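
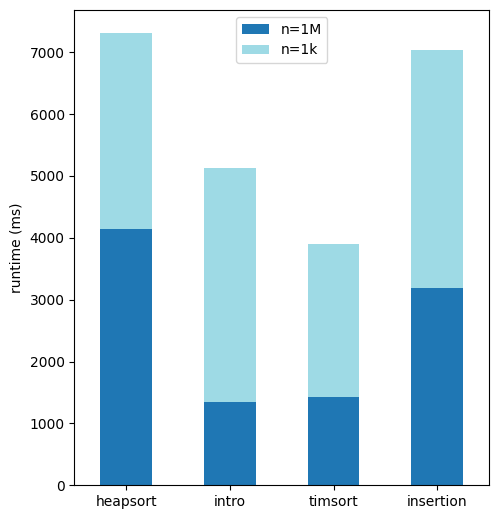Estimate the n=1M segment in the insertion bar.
≈ 3000

n=1M top ≈ 3000, bottom ≈ 0; segment ≈ 3000.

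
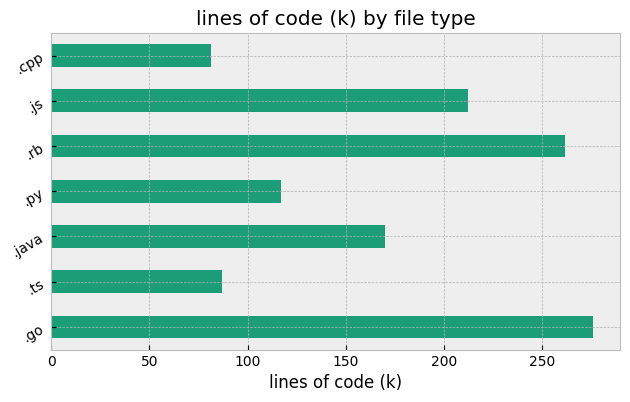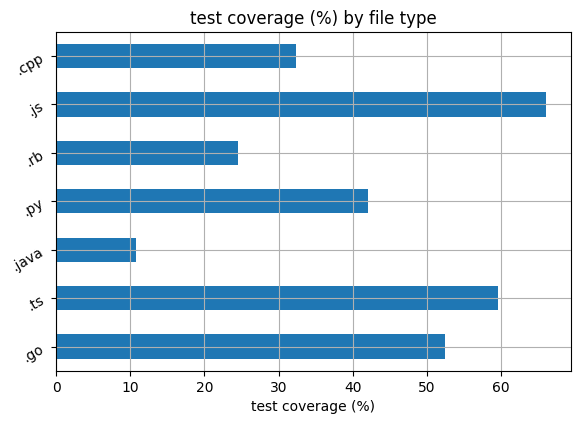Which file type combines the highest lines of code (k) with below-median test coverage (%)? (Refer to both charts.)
.rb

Chart 2 median test coverage (%) ≈ 40; below-median file types: .java, .rb, .cpp. Among those, .rb has the highest lines of code (k) (≈ 250).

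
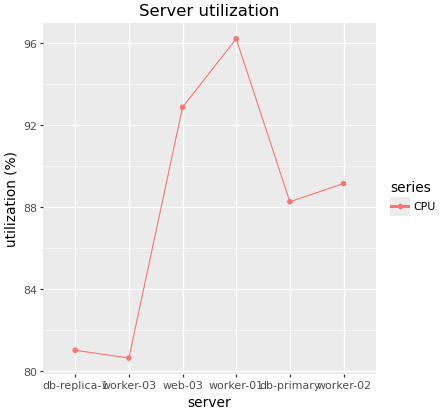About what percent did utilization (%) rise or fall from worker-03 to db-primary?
≈ +10%

worker-03 ≈ 80, db-primary ≈ 88; (88 − 80) / 80 ≈ +10%.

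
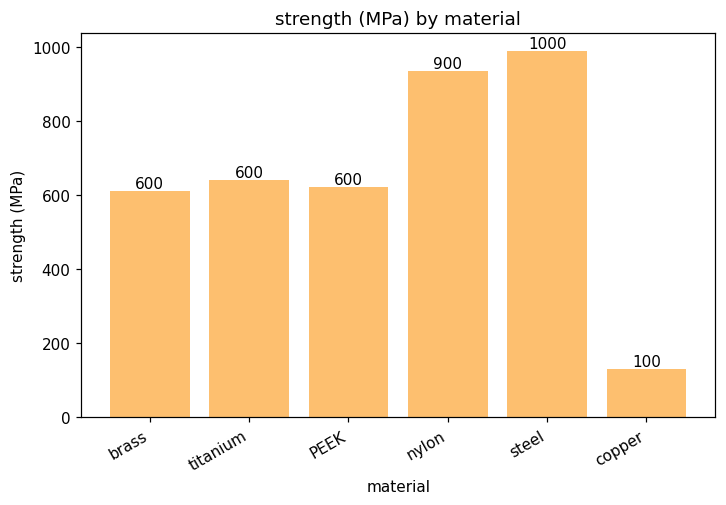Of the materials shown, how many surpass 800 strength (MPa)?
2

Above 800: nylon, steel.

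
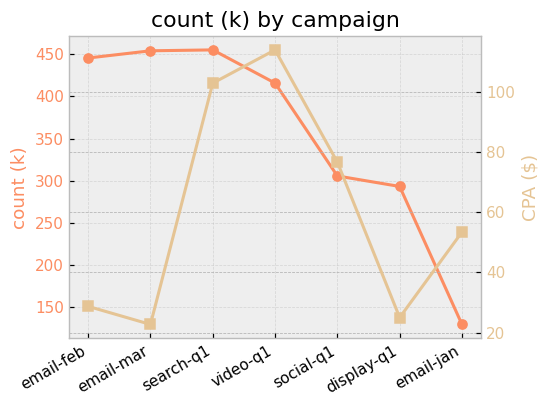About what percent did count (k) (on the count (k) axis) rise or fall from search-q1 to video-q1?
≈ -11.1%

search-q1 ≈ 450, video-q1 ≈ 400; (400 − 450) / 450 ≈ -11.1%.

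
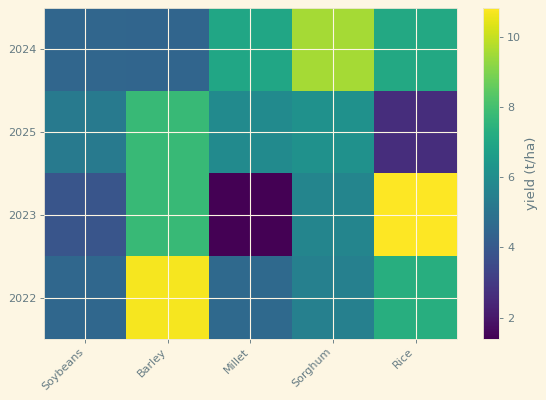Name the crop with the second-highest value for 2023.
Top 3 for 2023: Rice ≈ 11, Barley ≈ 8, Sorghum ≈ 6.

Barley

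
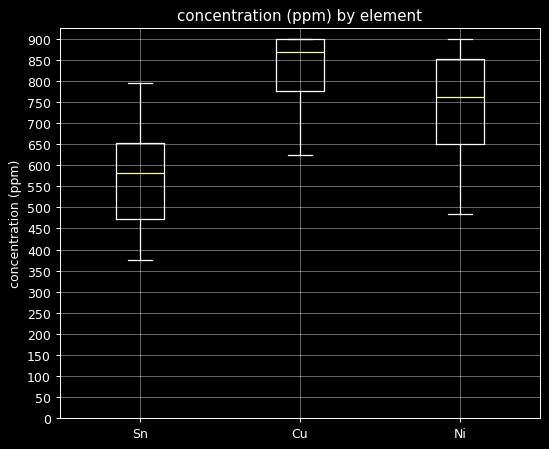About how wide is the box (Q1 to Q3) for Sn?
≈ 200

Q3 ≈ 650, Q1 ≈ 450; IQR ≈ 200.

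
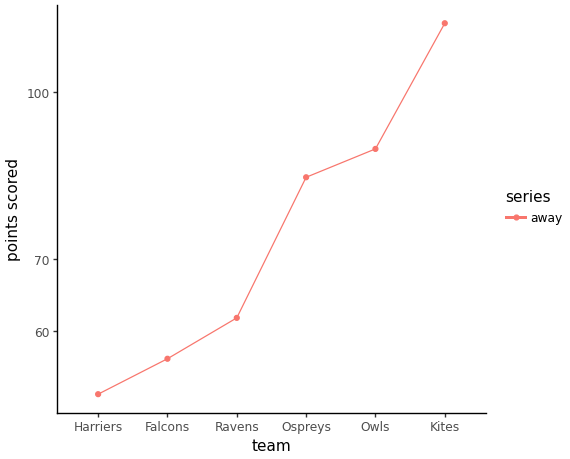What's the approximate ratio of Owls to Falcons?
Owls ≈ 90, Falcons ≈ 60; 90/60 ≈ 1.5.

≈ 1.5×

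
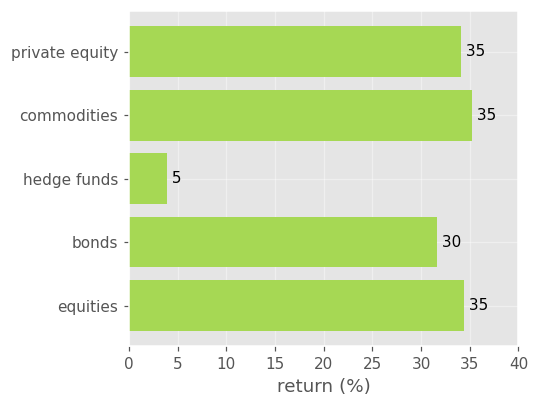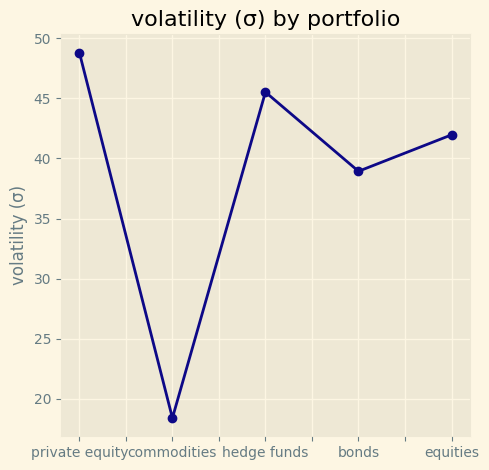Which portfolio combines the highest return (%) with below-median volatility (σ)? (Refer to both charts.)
commodities

Chart 2 median volatility (σ) ≈ 40; below-median portfolios: commodities, bonds. Among those, commodities has the highest return (%) (≈ 35).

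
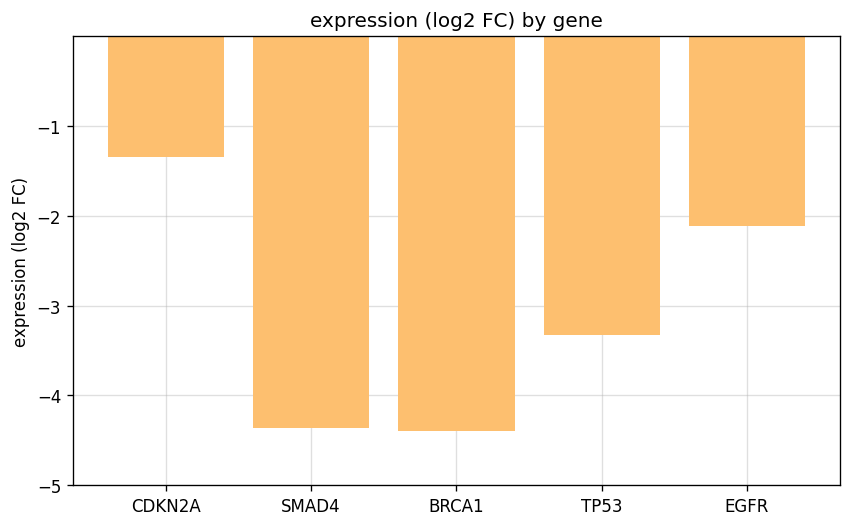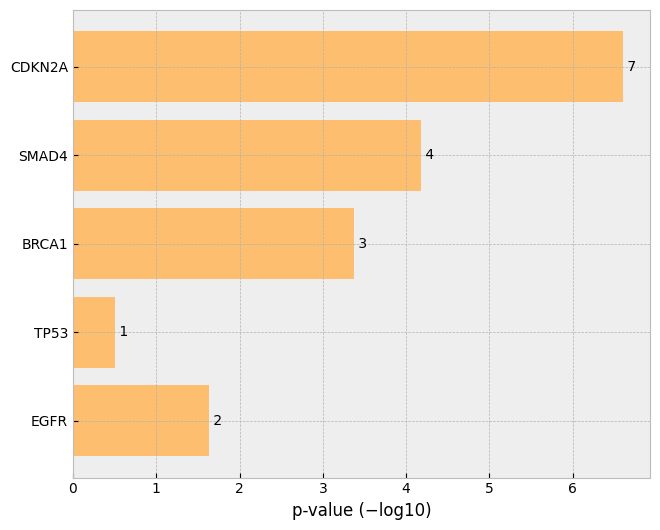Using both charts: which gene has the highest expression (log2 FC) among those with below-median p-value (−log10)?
Chart 2 median p-value (−log10) ≈ 3; below-median genes: TP53, EGFR. Among those, EGFR has the highest expression (log2 FC) (≈ -2).

EGFR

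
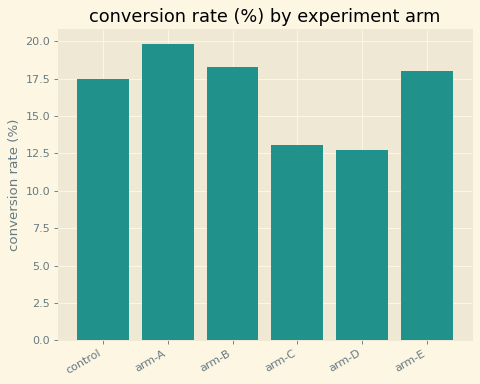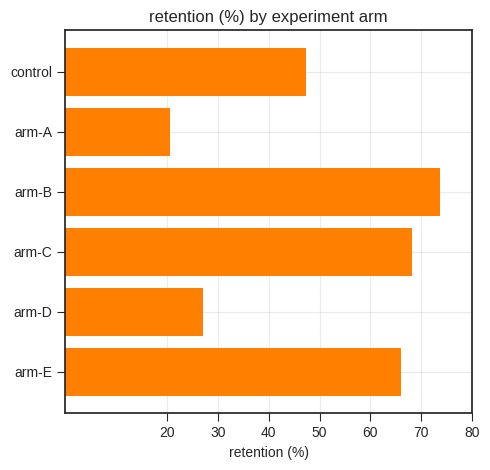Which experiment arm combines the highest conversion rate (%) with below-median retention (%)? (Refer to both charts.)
arm-A

Chart 2 median retention (%) ≈ 60; below-median experiment arms: control, arm-A, arm-D. Among those, arm-A has the highest conversion rate (%) (≈ 20).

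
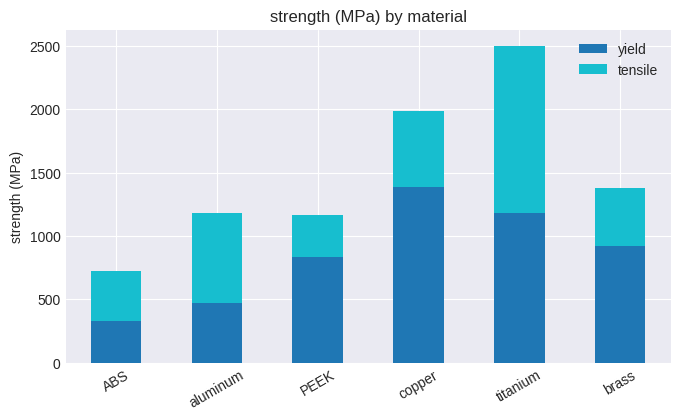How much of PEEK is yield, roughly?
yield top ≈ 1000, bottom ≈ 0; segment ≈ 1000.

≈ 1000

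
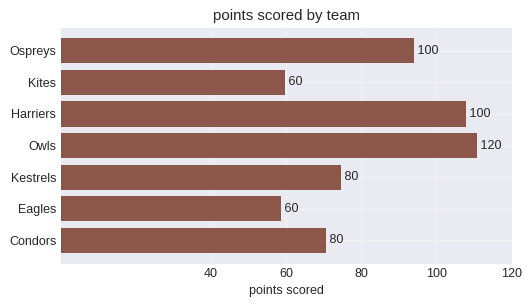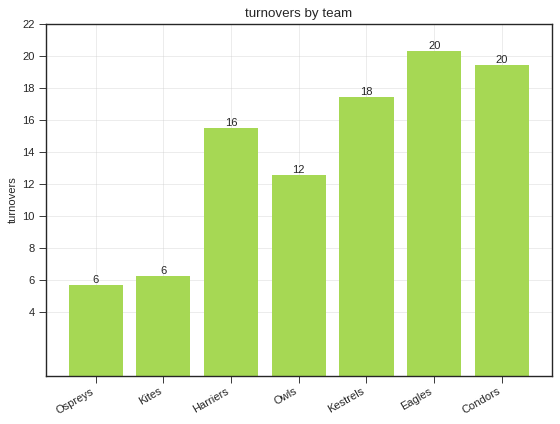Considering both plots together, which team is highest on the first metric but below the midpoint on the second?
Owls

Chart 2 median turnovers ≈ 16; below-median teams: Ospreys, Kites, Owls. Among those, Owls has the highest points scored (≈ 120).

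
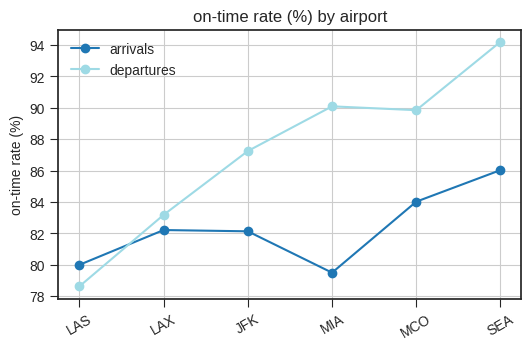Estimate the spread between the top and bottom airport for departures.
≈ 16

Max SEA ≈ 94, min LAS ≈ 78; range ≈ 16.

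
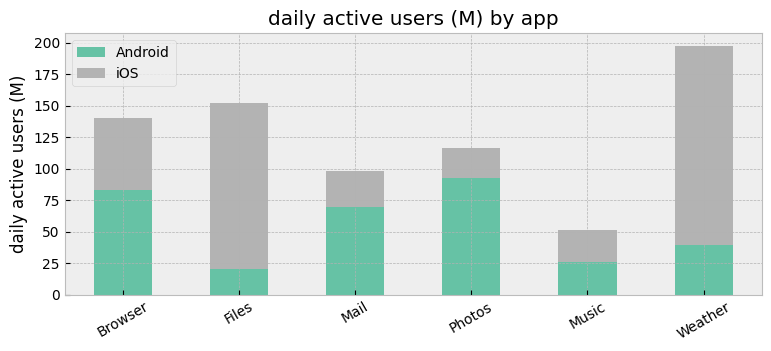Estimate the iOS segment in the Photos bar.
iOS top ≈ 120, bottom ≈ 100; segment ≈ 20.

≈ 20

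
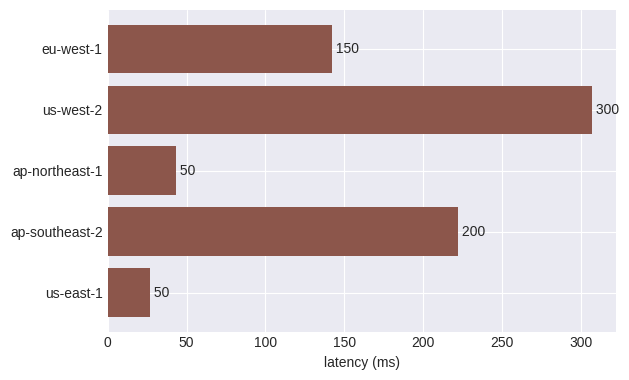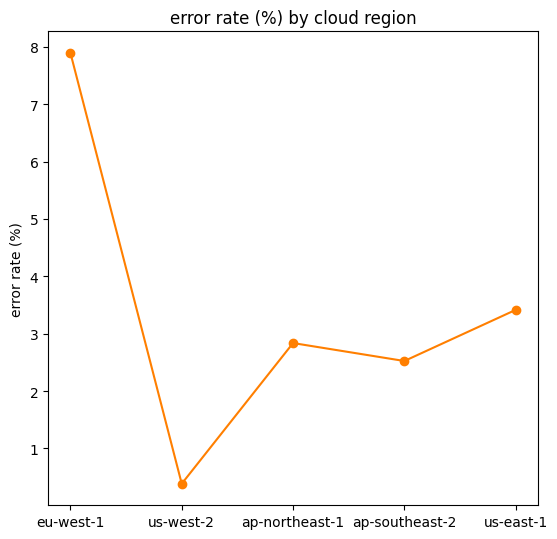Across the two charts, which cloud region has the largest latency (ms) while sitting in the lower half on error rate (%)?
Chart 2 median error rate (%) ≈ 3; below-median cloud regions: us-west-2, ap-southeast-2. Among those, us-west-2 has the highest latency (ms) (≈ 300).

us-west-2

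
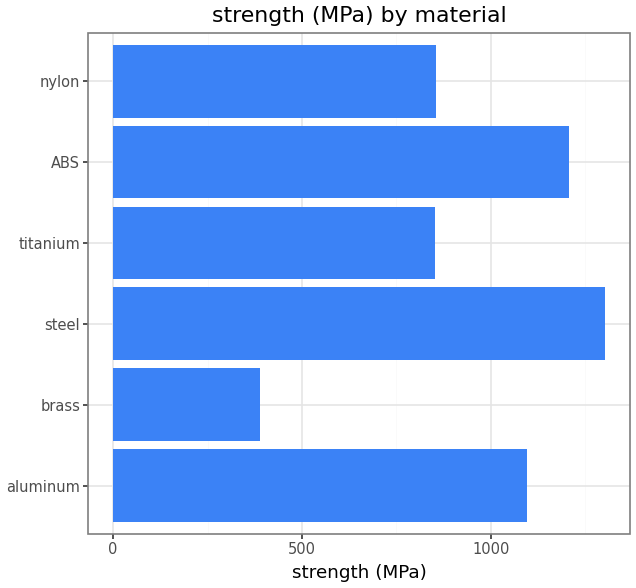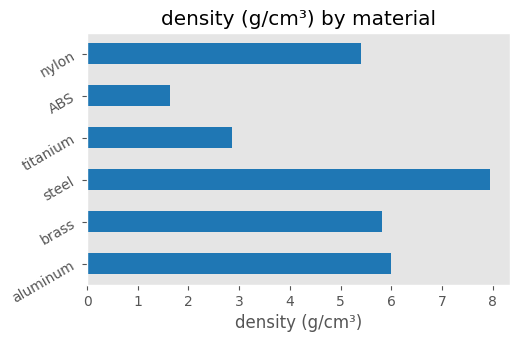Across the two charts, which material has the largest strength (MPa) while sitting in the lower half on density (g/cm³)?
ABS

Chart 2 median density (g/cm³) ≈ 6; below-median materials: titanium, ABS, nylon. Among those, ABS has the highest strength (MPa) (≈ 1200).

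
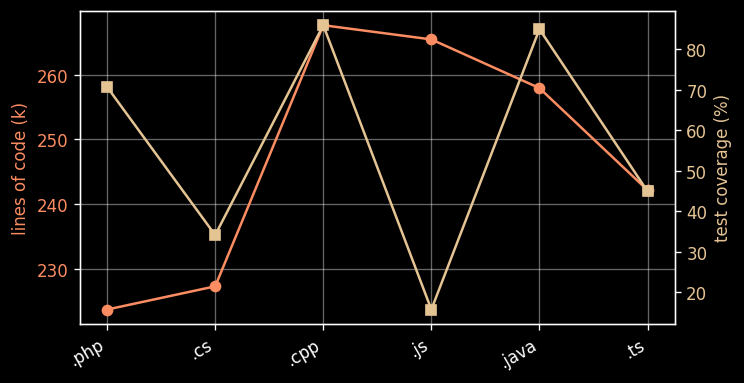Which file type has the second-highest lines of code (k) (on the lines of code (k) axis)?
.js

Top 3 (on the lines of code (k) axis): .cpp ≈ 270, .js ≈ 265, .java ≈ 260.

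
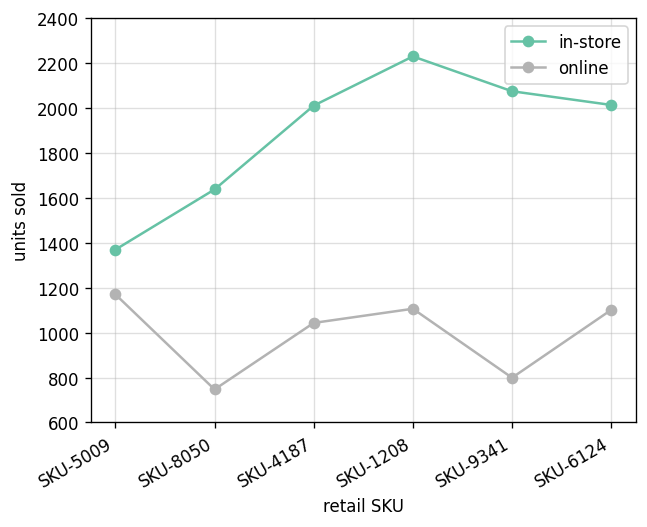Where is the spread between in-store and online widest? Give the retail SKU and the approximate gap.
SKU-9341, ≈ 1200

SKU-9341: in-store ≈ 2000, online ≈ 800 → gap ≈ 1200. Next-largest (SKU-1208) is only ≈ 1000.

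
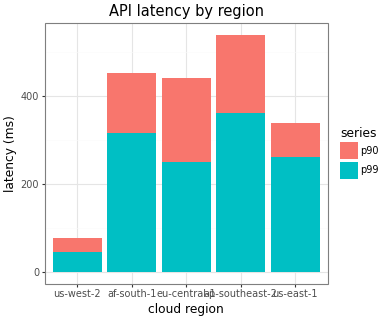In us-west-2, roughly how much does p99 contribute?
≈ 50

p99 top ≈ 50, bottom ≈ 0; segment ≈ 50.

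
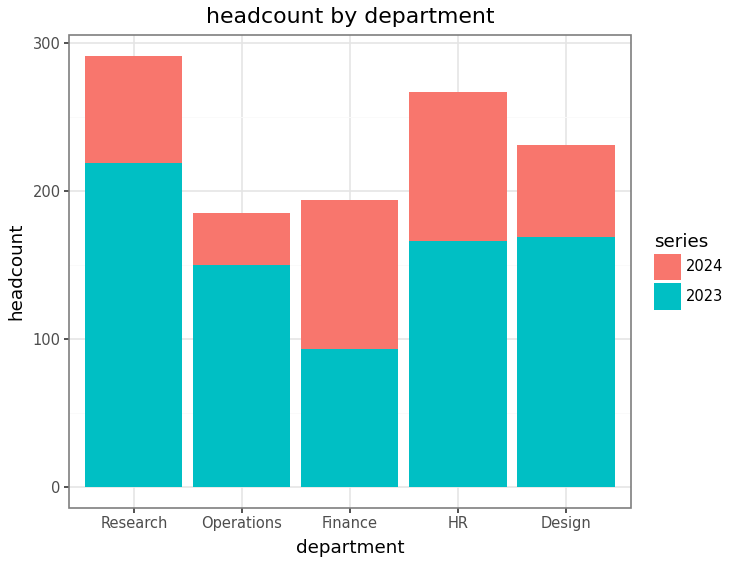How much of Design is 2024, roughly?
2024 top ≈ 225, bottom ≈ 175; segment ≈ 50.

≈ 50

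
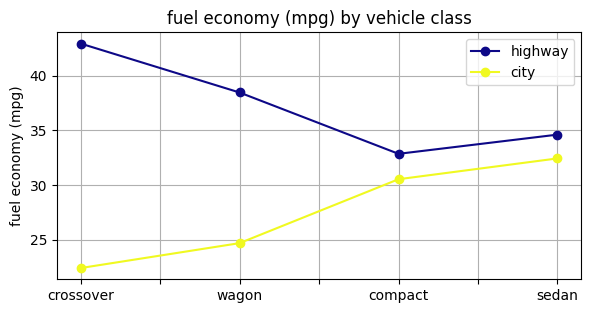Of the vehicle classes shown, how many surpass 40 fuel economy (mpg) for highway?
1

Above 40: crossover.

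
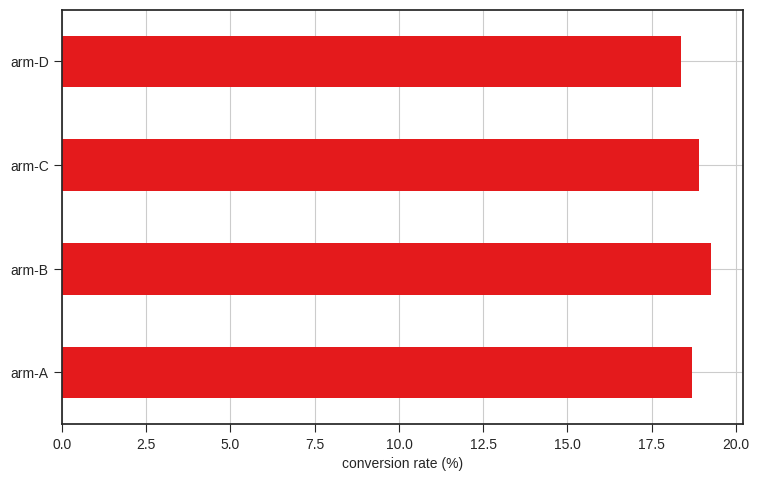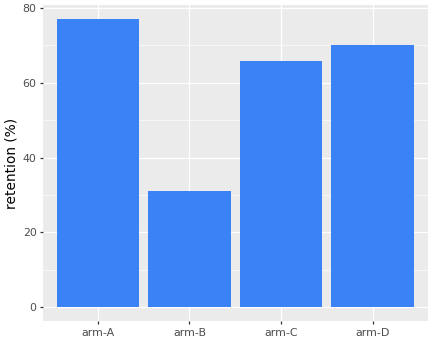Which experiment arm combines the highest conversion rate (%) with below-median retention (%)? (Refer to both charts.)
arm-B

Chart 2 median retention (%) ≈ 70; below-median experiment arms: arm-B, arm-C. Among those, arm-B has the highest conversion rate (%) (≈ 20).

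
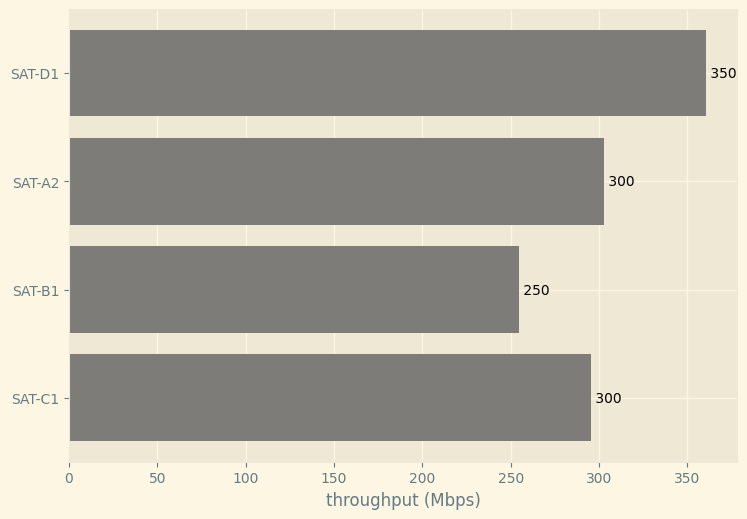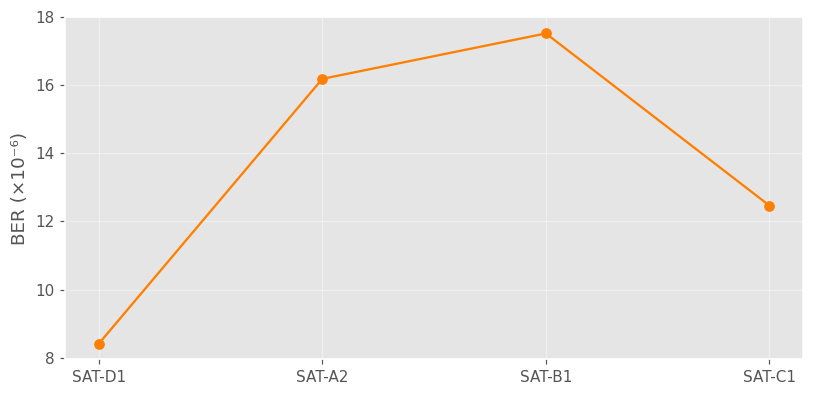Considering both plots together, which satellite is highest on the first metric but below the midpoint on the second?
Chart 2 median BER (×10⁻⁶) ≈ 14; below-median satellites: SAT-D1, SAT-C1. Among those, SAT-D1 has the highest throughput (Mbps) (≈ 350).

SAT-D1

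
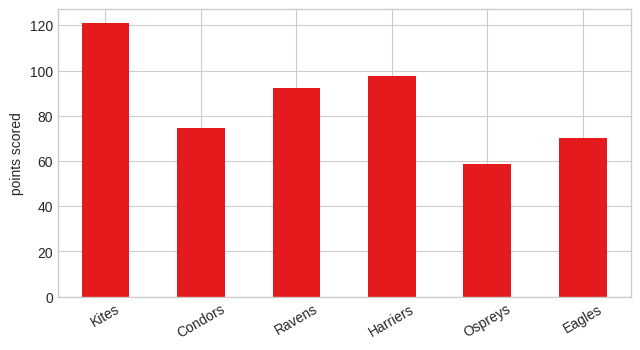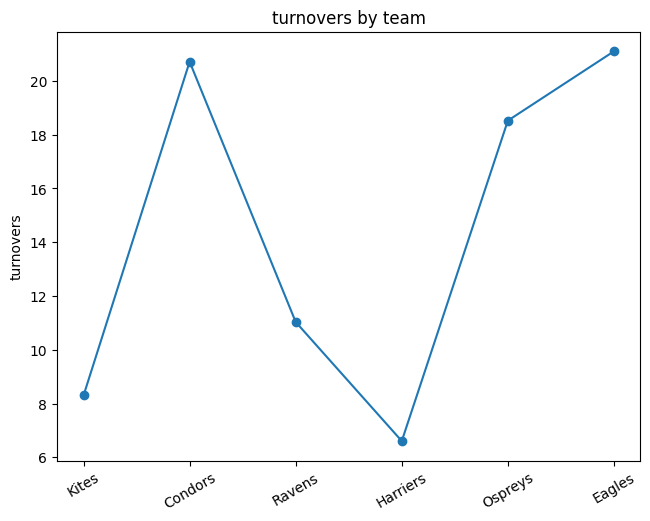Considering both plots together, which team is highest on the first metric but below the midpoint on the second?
Chart 2 median turnovers ≈ 14; below-median teams: Kites, Ravens, Harriers. Among those, Kites has the highest points scored (≈ 120).

Kites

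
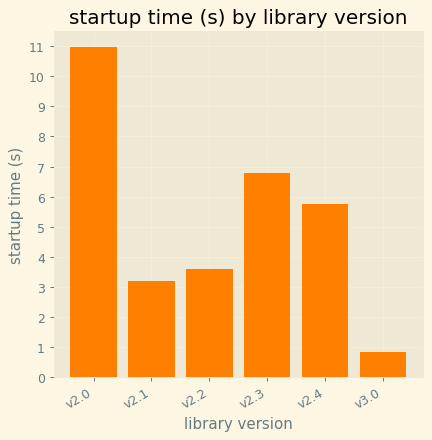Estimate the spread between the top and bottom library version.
≈ 10

Max v2.0 ≈ 11, min v3.0 ≈ 1; range ≈ 10.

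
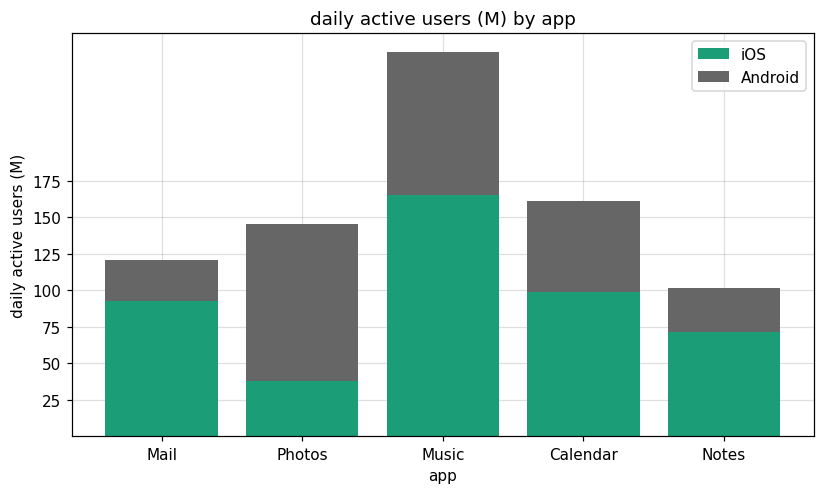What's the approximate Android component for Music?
≈ 100

Android top ≈ 275, bottom ≈ 175; segment ≈ 100.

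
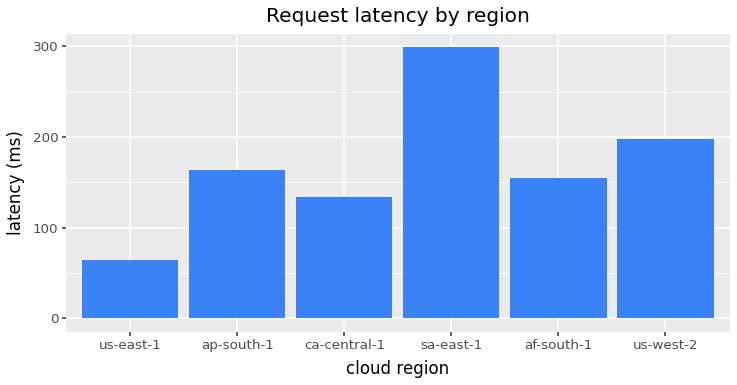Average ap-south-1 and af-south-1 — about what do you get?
(175 + 150) / 2 ≈ 162.

≈ 162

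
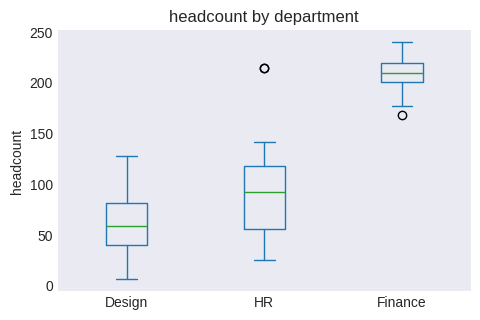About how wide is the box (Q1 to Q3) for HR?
Q3 ≈ 120, Q1 ≈ 60; IQR ≈ 60.

≈ 60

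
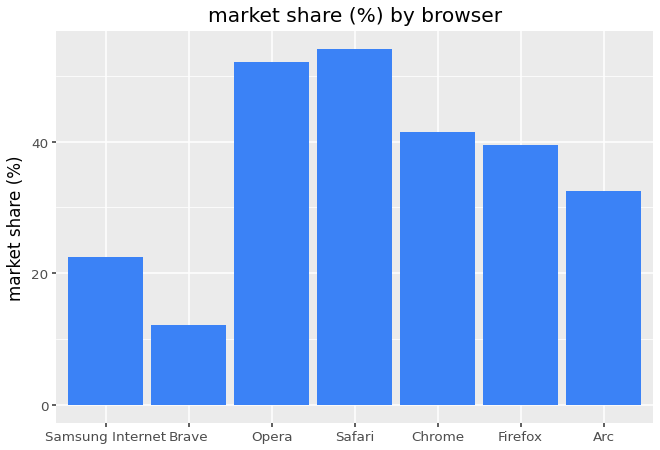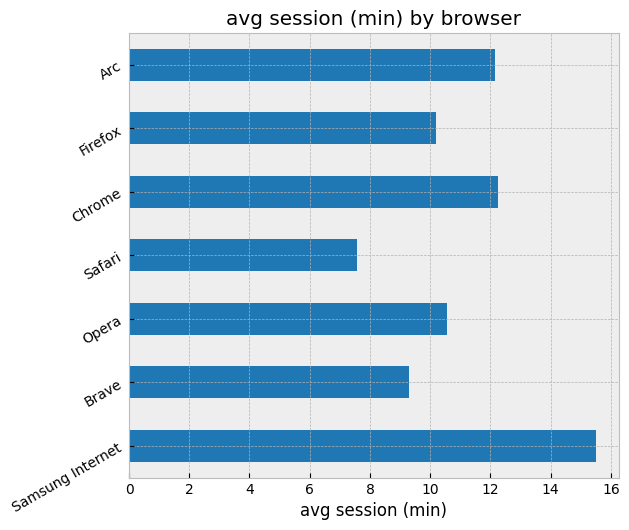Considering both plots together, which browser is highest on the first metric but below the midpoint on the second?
Safari

Chart 2 median avg session (min) ≈ 10; below-median browsers: Brave, Safari, Firefox. Among those, Safari has the highest market share (%) (≈ 55).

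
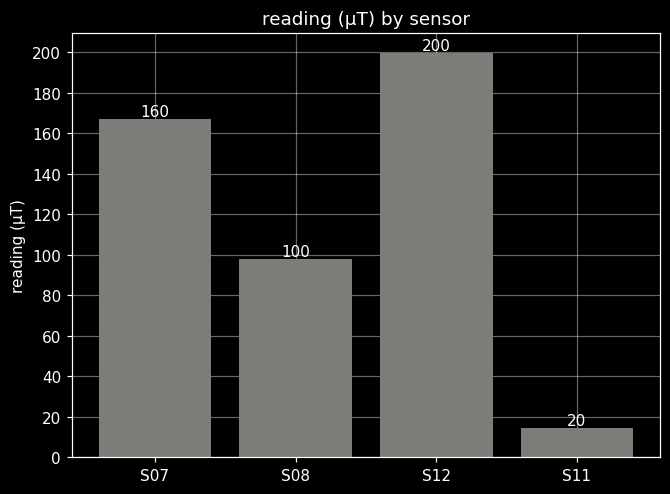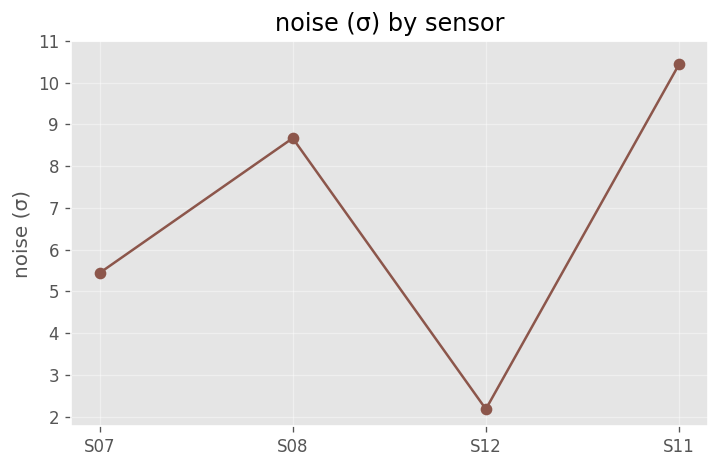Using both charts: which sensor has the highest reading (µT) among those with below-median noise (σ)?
Chart 2 median noise (σ) ≈ 7; below-median sensors: S07, S12. Among those, S12 has the highest reading (µT) (≈ 200).

S12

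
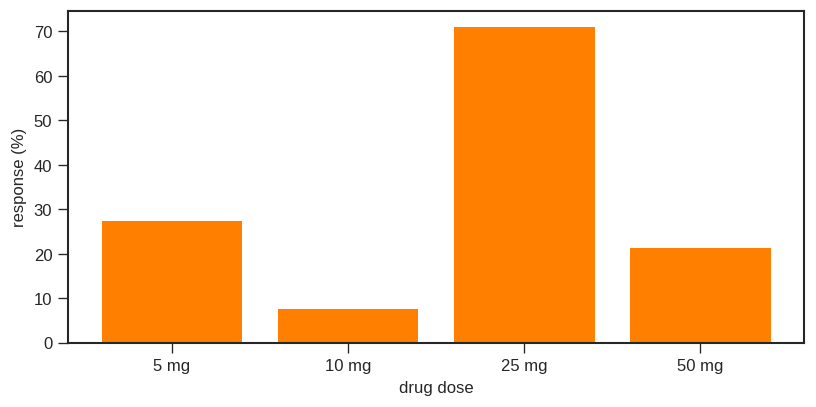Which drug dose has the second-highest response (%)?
Top 3: 25 mg ≈ 70, 5 mg ≈ 30, 50 mg ≈ 20.

5 mg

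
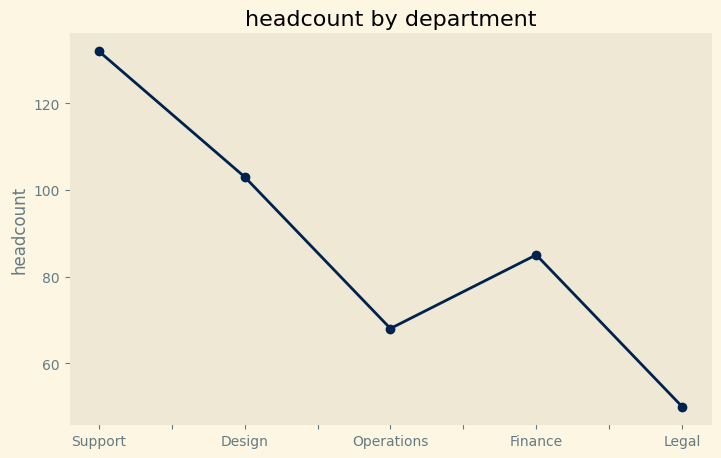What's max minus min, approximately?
≈ 80

Max Support ≈ 130, min Legal ≈ 50; range ≈ 80.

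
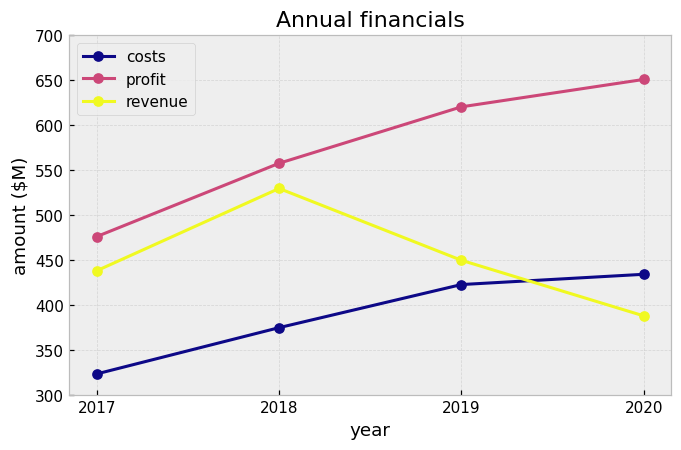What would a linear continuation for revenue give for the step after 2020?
≈ 325

Last three: 550, 450, 400 → slope ≈ -75/step → next ≈ 325.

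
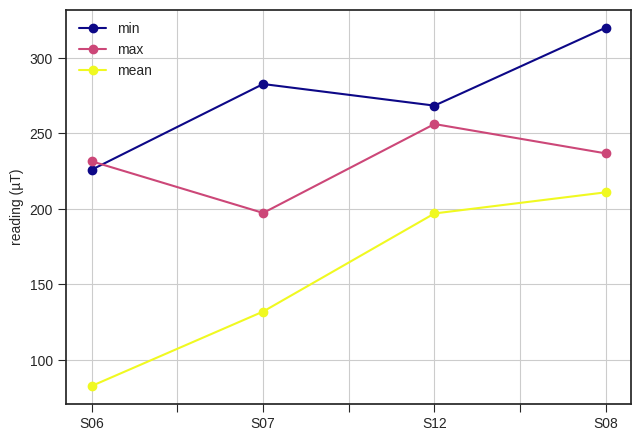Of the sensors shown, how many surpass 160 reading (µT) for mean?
2

Above 160: S12, S08.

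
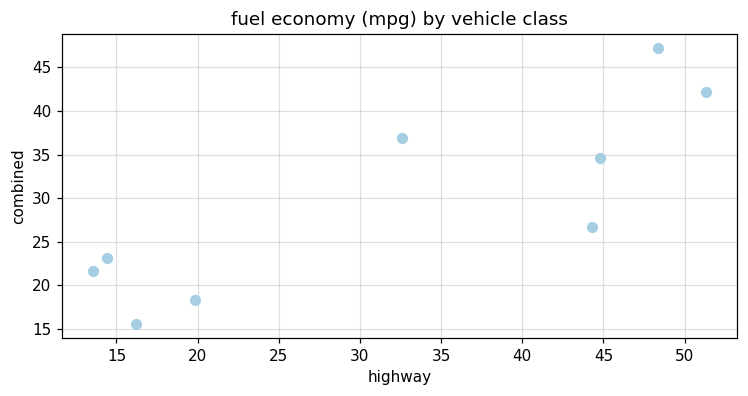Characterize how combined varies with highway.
Points are positively correlated; strong (|r| ≈ 0.8).

positive, strong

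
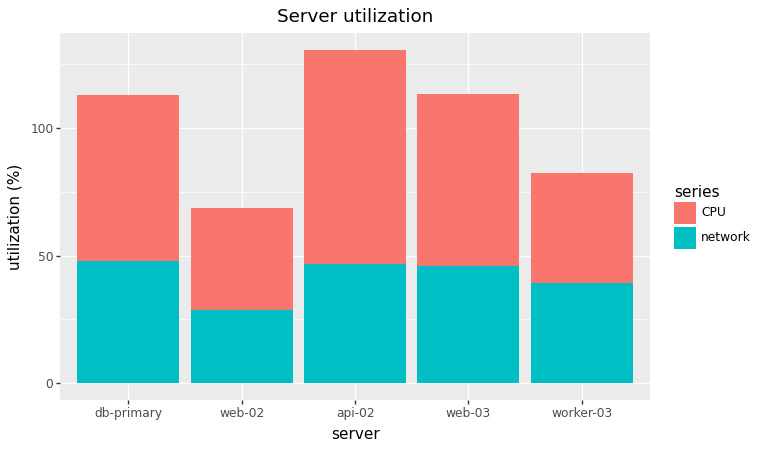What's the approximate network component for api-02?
≈ 40

network top ≈ 40, bottom ≈ 0; segment ≈ 40.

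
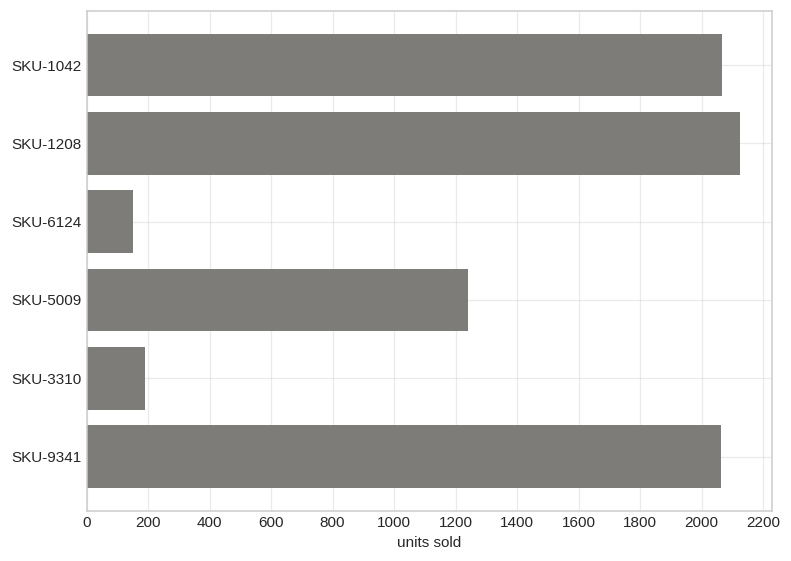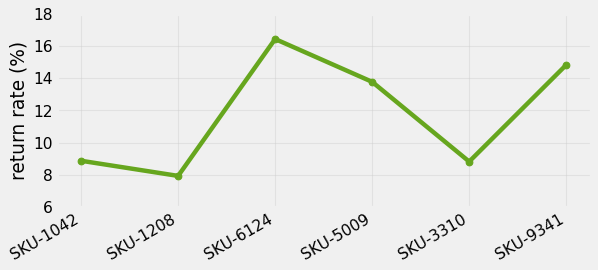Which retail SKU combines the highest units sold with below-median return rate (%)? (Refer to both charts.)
SKU-1208

Chart 2 median return rate (%) ≈ 12; below-median retail SKUs: SKU-1042, SKU-1208, SKU-3310. Among those, SKU-1208 has the highest units sold (≈ 2200).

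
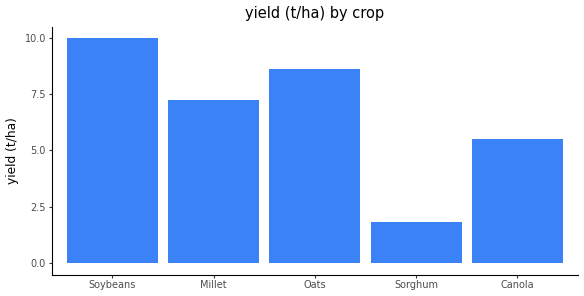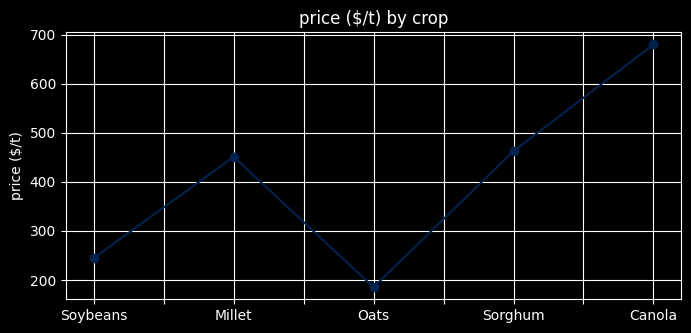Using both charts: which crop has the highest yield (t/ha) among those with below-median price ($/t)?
Chart 2 median price ($/t) ≈ 500; below-median crops: Soybeans, Oats. Among those, Soybeans has the highest yield (t/ha) (≈ 10).

Soybeans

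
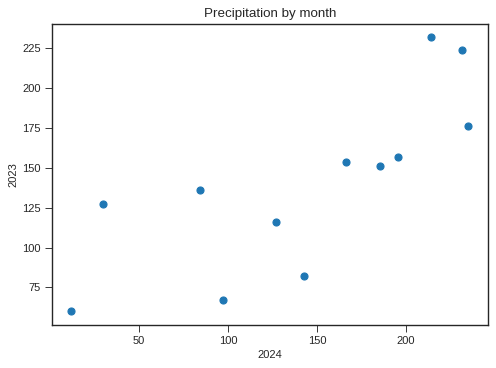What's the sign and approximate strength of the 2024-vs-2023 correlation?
positive, strong

Points are positively correlated; strong (|r| ≈ 0.8).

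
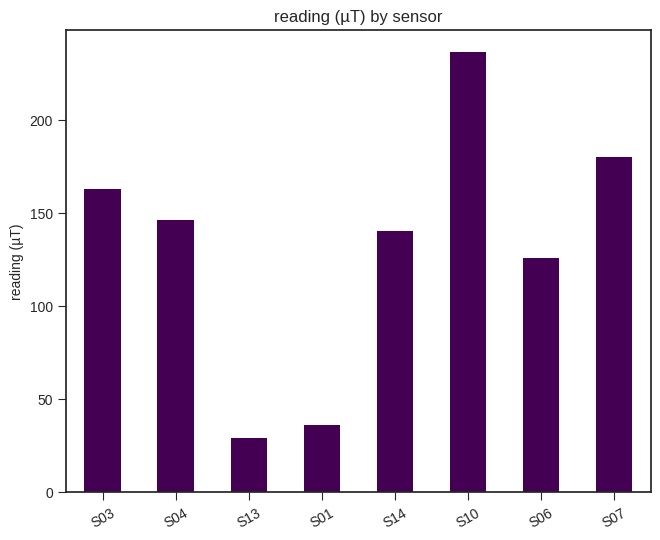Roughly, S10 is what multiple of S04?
S10 ≈ 240, S04 ≈ 140; 240/140 ≈ 1.71.

≈ 1.71×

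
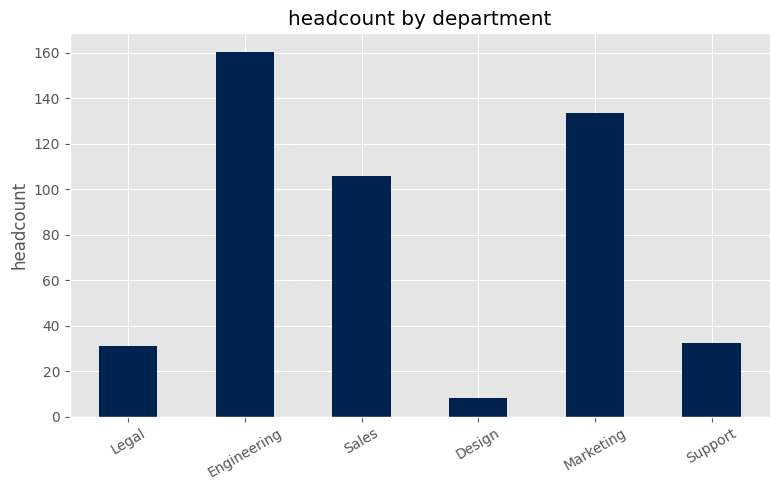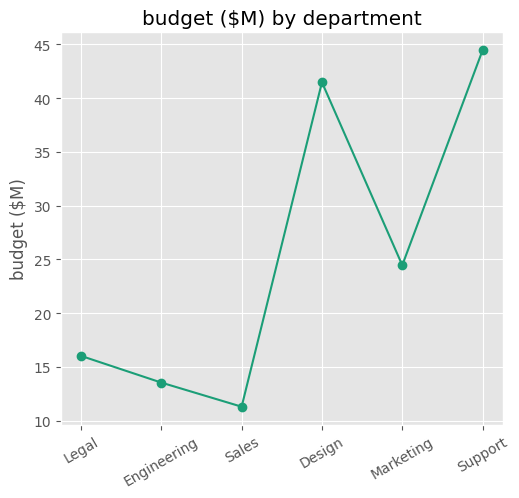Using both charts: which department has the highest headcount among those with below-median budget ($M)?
Chart 2 median budget ($M) ≈ 20; below-median departments: Legal, Engineering, Sales. Among those, Engineering has the highest headcount (≈ 160).

Engineering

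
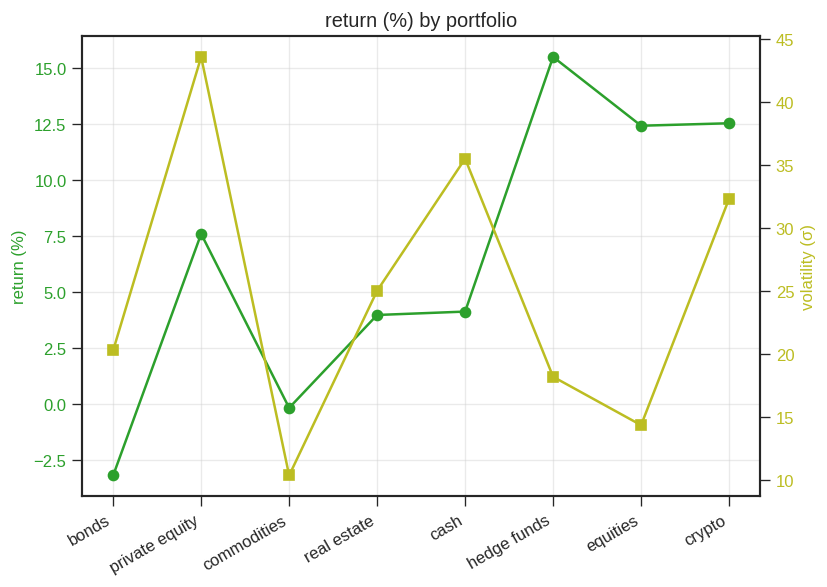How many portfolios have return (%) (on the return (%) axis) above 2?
6

Above 2: private equity, real estate, cash, hedge funds, equities, crypto.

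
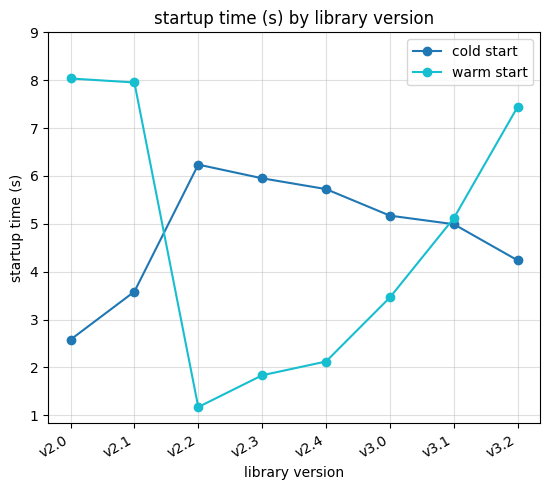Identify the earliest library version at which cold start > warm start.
v2.1: cold start ≈ 4 vs warm start ≈ 8 (not yet); v2.2: cold start ≈ 6 vs warm start ≈ 1 (first crossover).

v2.2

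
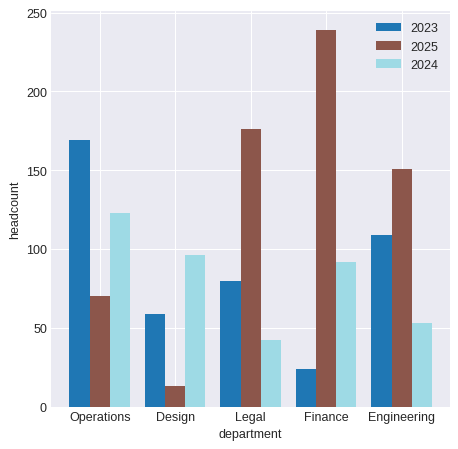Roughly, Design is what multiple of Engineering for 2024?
Design ≈ 100, Engineering ≈ 60; 100/60 ≈ 1.67.

≈ 1.67×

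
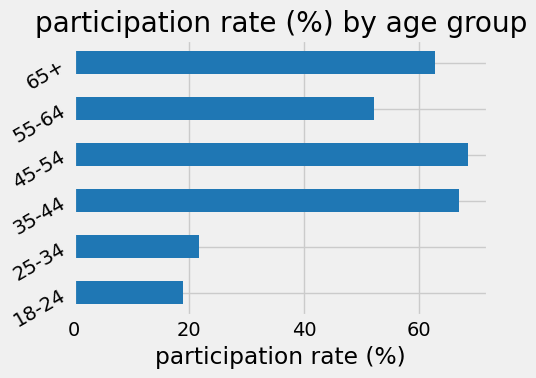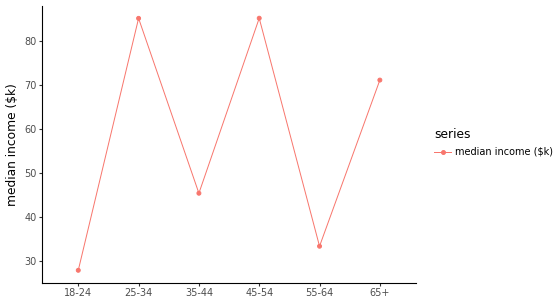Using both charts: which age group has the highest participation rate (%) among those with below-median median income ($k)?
Chart 2 median median income ($k) ≈ 60; below-median age groups: 18-24, 35-44, 55-64. Among those, 35-44 has the highest participation rate (%) (≈ 70).

35-44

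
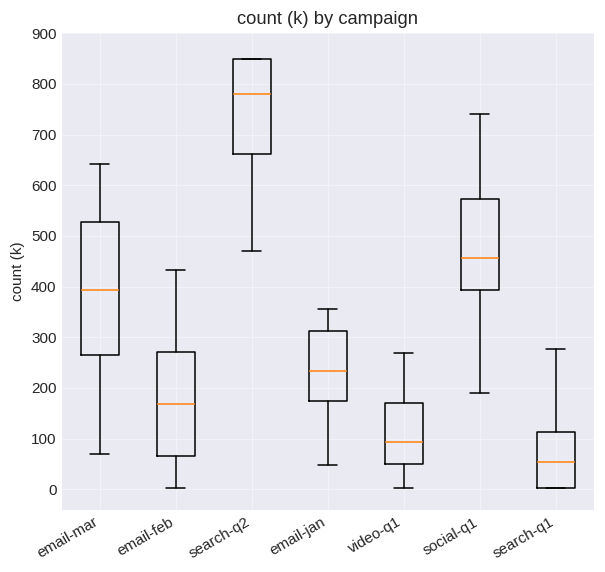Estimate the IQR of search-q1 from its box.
≈ 100

Q3 ≈ 100, Q1 ≈ 0; IQR ≈ 100.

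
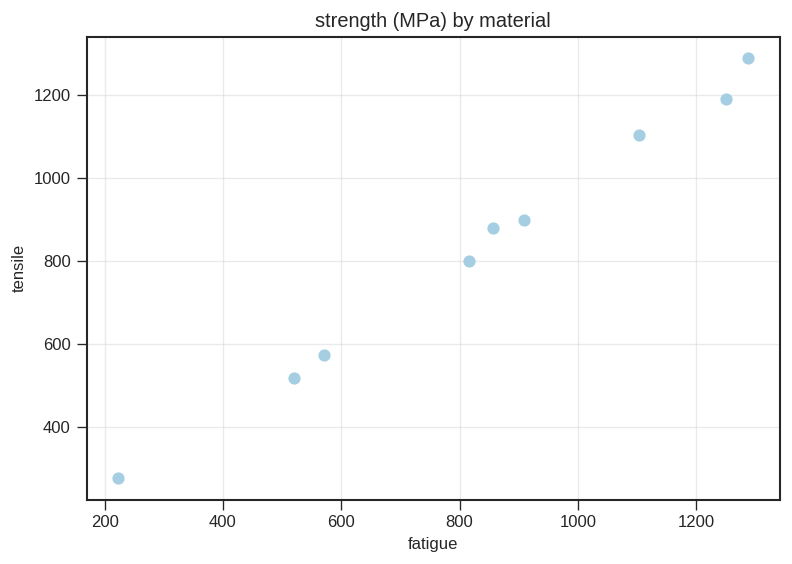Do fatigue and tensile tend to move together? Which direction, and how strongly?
positive, strong

Points are positively correlated; strong (|r| ≈ 1.0).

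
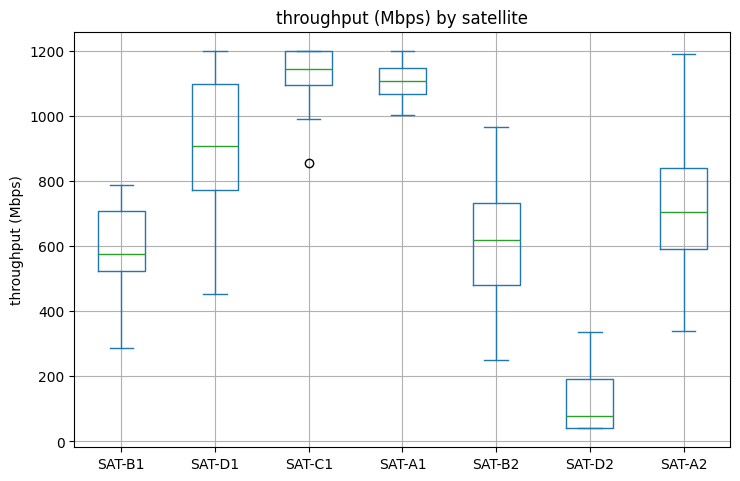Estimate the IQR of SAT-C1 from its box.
Q3 ≈ 1200, Q1 ≈ 1100; IQR ≈ 100.

≈ 100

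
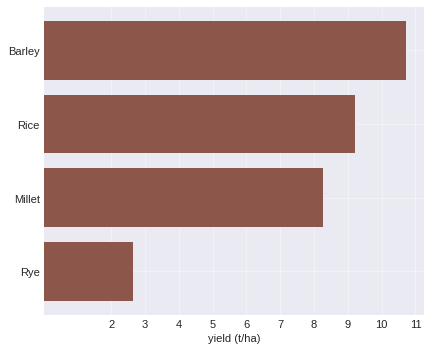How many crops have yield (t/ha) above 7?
Above 7: Barley, Rice, Millet.

3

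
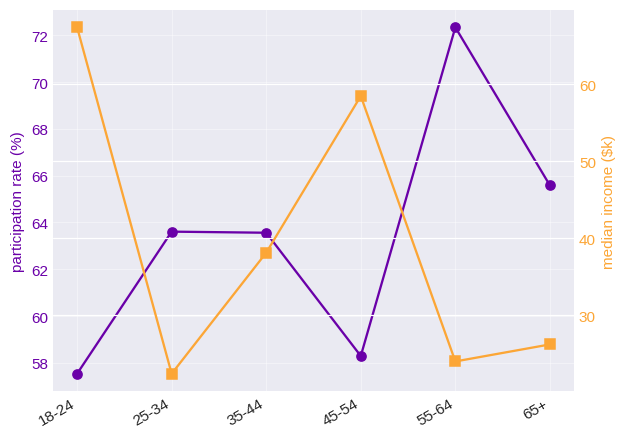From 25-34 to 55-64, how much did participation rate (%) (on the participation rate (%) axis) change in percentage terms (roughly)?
≈ +12.5%

25-34 ≈ 64, 55-64 ≈ 72; (72 − 64) / 64 ≈ +12.5%.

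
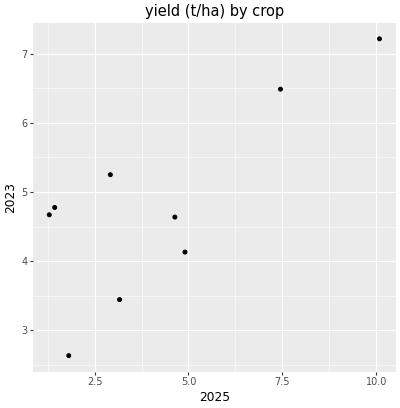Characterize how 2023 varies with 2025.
positive, strong

Points are positively correlated; strong (|r| ≈ 0.8).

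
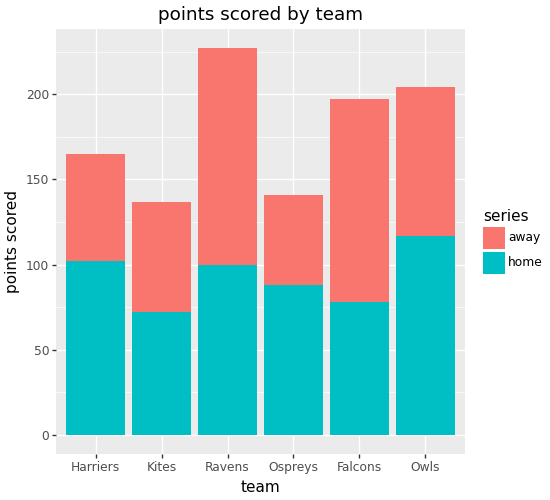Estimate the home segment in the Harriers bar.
home top ≈ 100, bottom ≈ 0; segment ≈ 100.

≈ 100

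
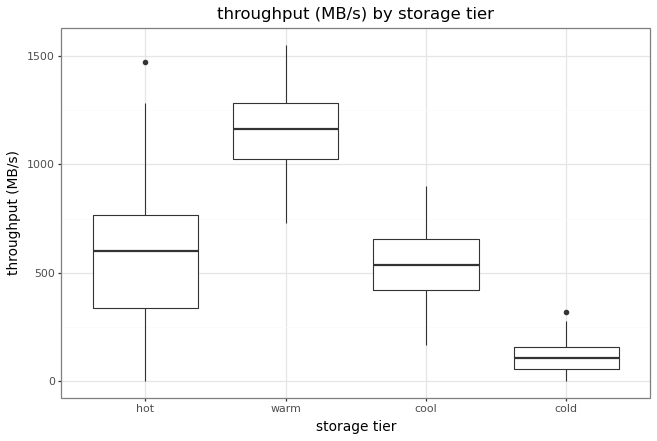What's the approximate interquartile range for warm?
≈ 300

Q3 ≈ 1300, Q1 ≈ 1000; IQR ≈ 300.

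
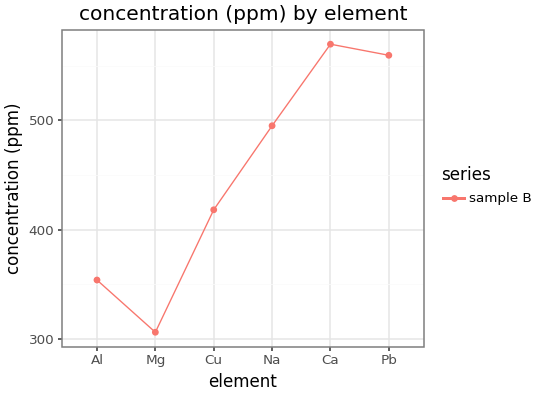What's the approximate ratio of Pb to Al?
≈ 1.57×

Pb ≈ 550, Al ≈ 350; 550/350 ≈ 1.57.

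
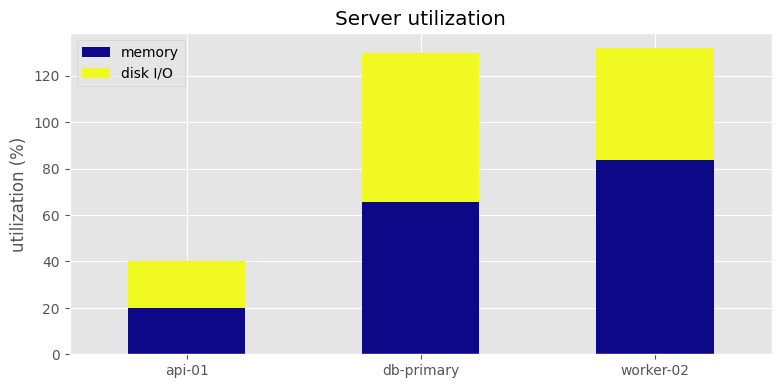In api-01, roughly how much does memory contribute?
≈ 20

memory top ≈ 20, bottom ≈ 0; segment ≈ 20.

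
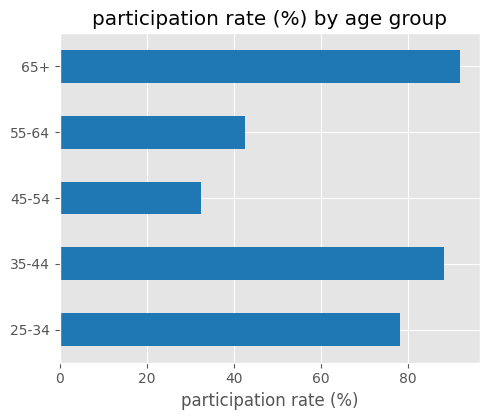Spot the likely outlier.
45-54 ≈ 30; the rest sit between ≈ 40 and ≈ 90.

45-54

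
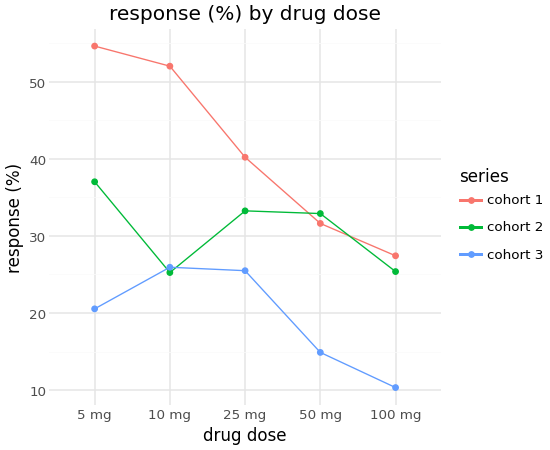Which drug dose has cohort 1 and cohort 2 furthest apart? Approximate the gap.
10 mg, ≈ 25 %

10 mg: cohort 1 ≈ 50, cohort 2 ≈ 25 → gap ≈ 25. Next-largest (5 mg) is only ≈ 20.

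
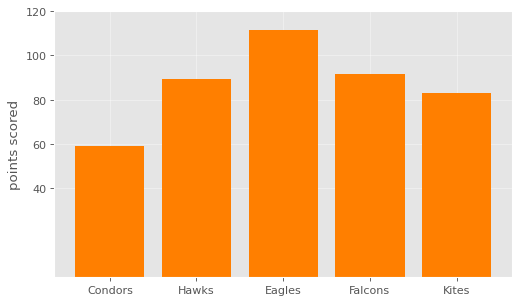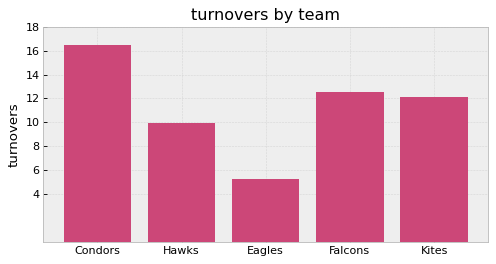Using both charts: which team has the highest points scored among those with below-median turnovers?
Eagles

Chart 2 median turnovers ≈ 12; below-median teams: Hawks, Eagles. Among those, Eagles has the highest points scored (≈ 120).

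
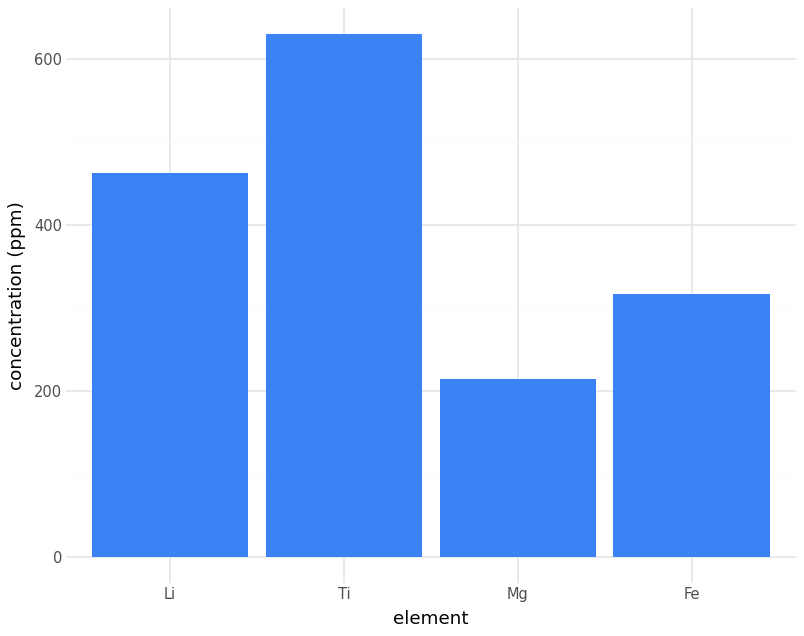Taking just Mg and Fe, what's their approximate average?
≈ 250

(200 + 300) / 2 ≈ 250.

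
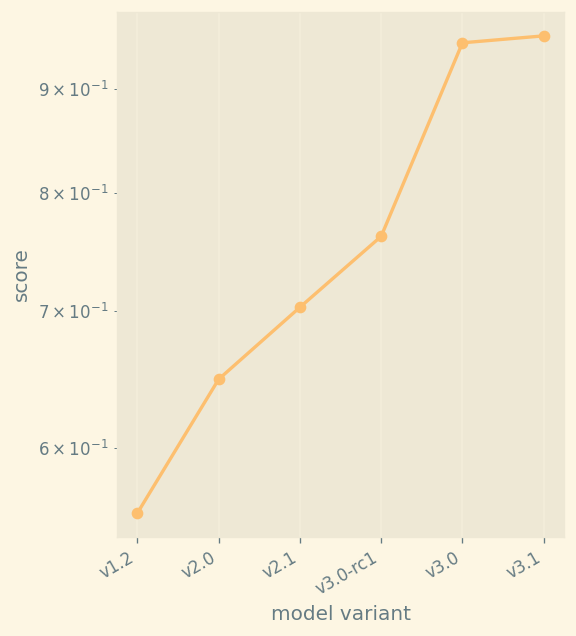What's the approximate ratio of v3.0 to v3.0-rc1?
v3.0 ≈ 0.95, v3.0-rc1 ≈ 0.75; 0.95/0.75 ≈ 1.27.

≈ 1.27×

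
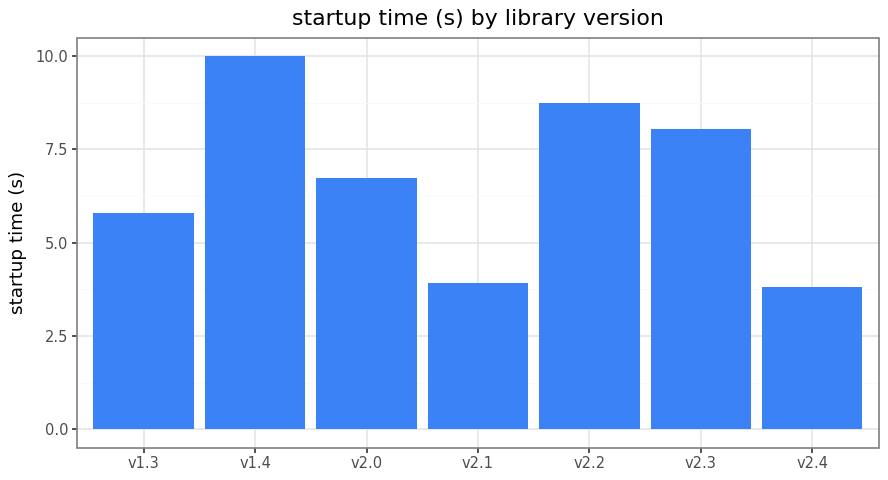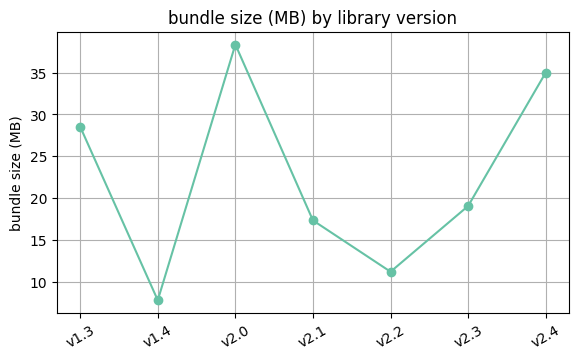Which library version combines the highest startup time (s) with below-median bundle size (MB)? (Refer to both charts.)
Chart 2 median bundle size (MB) ≈ 20; below-median library versions: v1.4, v2.1, v2.2. Among those, v1.4 has the highest startup time (s) (≈ 10).

v1.4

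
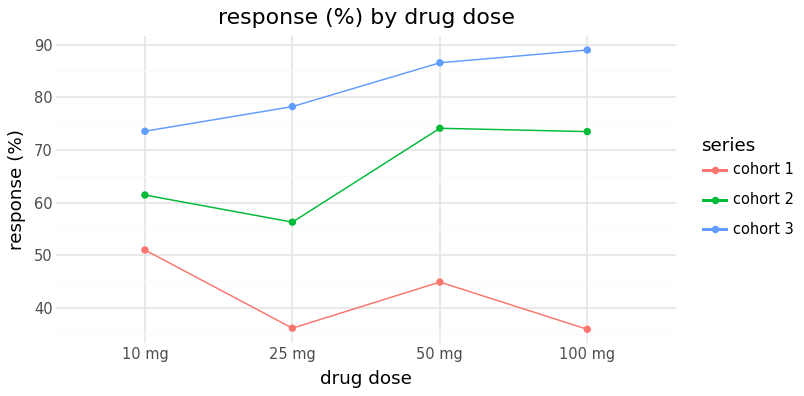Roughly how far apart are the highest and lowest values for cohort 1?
≈ 15

Max 10 mg ≈ 50, min 100 mg ≈ 35; range ≈ 15.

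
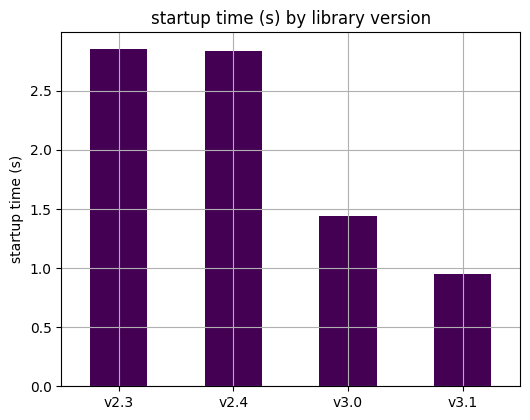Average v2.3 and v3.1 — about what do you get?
≈ 2

(3.0 + 1.0) / 2 ≈ 2.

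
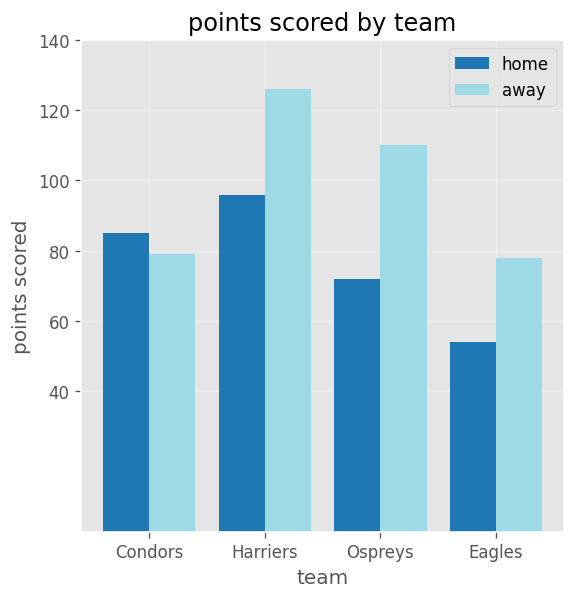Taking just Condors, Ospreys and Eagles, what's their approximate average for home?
≈ 73

(80 + 80 + 60) / 3 ≈ 73.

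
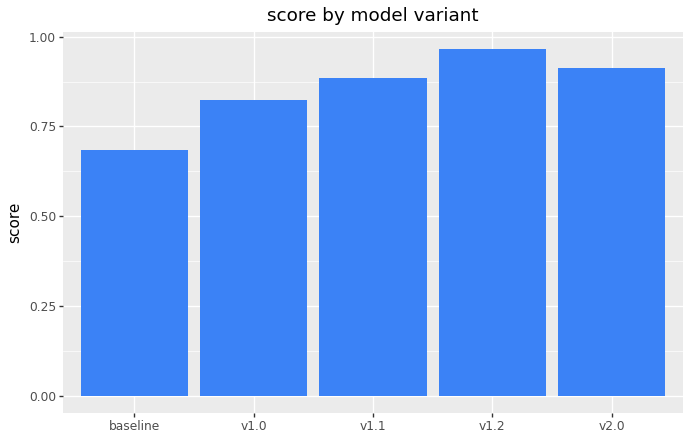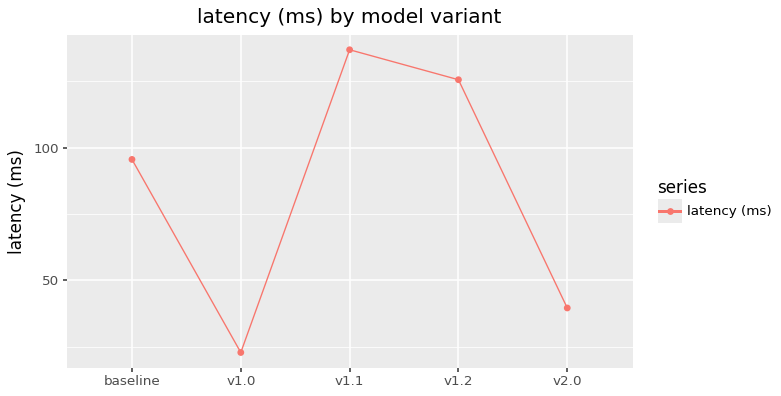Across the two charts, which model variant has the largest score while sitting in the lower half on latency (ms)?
Chart 2 median latency (ms) ≈ 100; below-median model variants: v1.0, v2.0. Among those, v2.0 has the highest score (≈ 0.9).

v2.0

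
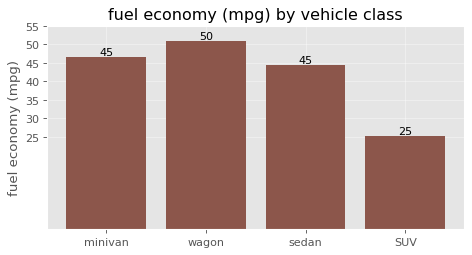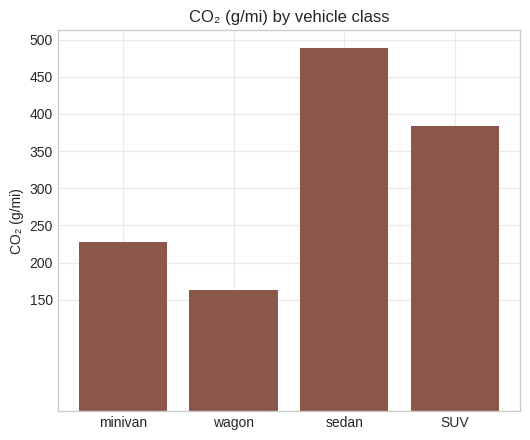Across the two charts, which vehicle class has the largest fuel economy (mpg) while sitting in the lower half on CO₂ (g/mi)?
wagon

Chart 2 median CO₂ (g/mi) ≈ 300; below-median vehicle classes: minivan, wagon. Among those, wagon has the highest fuel economy (mpg) (≈ 50).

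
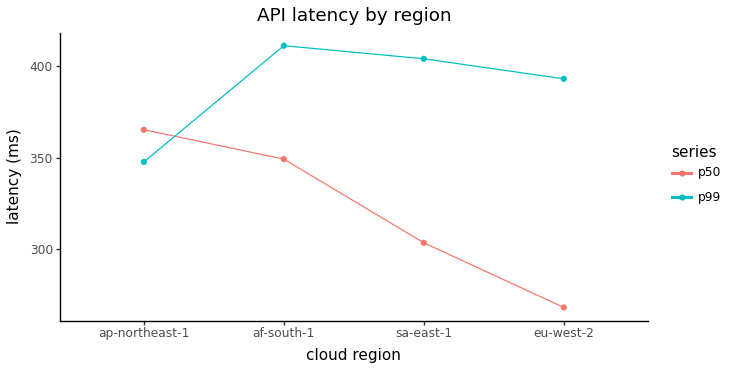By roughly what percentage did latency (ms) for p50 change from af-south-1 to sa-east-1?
af-south-1 ≈ 340, sa-east-1 ≈ 300; (300 − 340) / 340 ≈ -11.8%.

≈ -11.8%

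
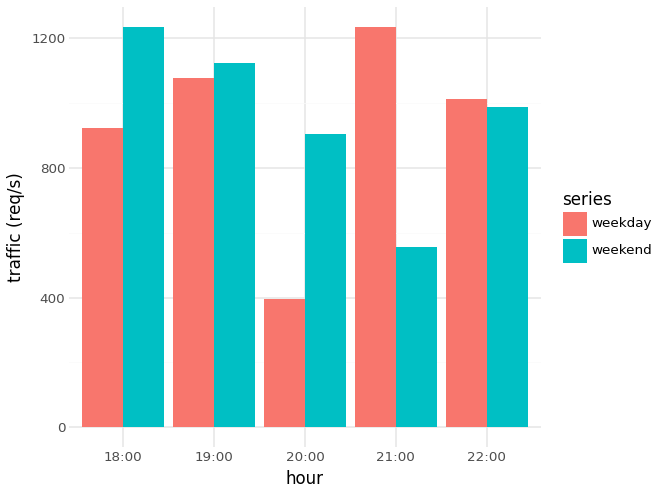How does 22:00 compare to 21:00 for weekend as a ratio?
≈ 1.67×

22:00 ≈ 1000, 21:00 ≈ 600; 1000/600 ≈ 1.67.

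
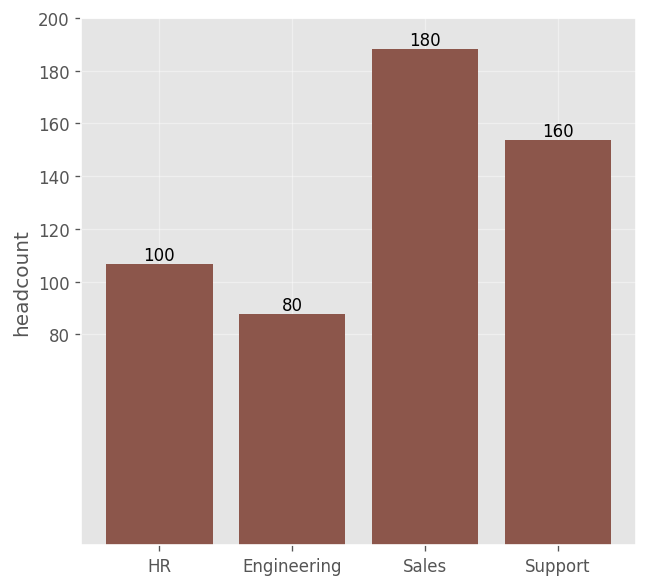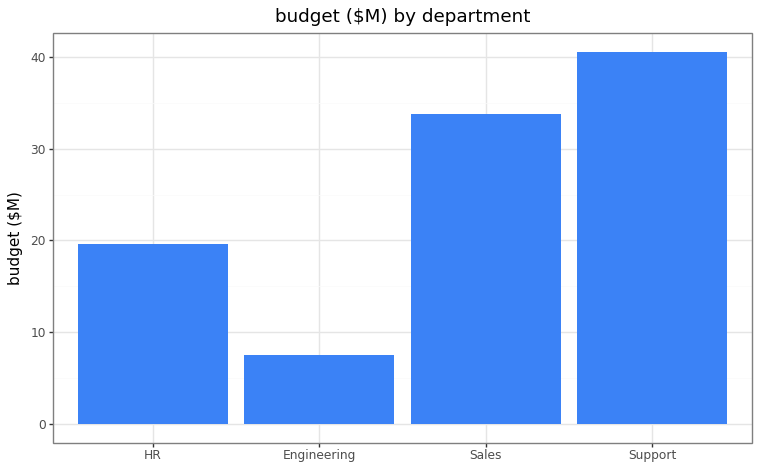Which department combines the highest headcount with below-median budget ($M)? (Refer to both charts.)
Chart 2 median budget ($M) ≈ 25; below-median departments: HR, Engineering. Among those, HR has the highest headcount (≈ 100).

HR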